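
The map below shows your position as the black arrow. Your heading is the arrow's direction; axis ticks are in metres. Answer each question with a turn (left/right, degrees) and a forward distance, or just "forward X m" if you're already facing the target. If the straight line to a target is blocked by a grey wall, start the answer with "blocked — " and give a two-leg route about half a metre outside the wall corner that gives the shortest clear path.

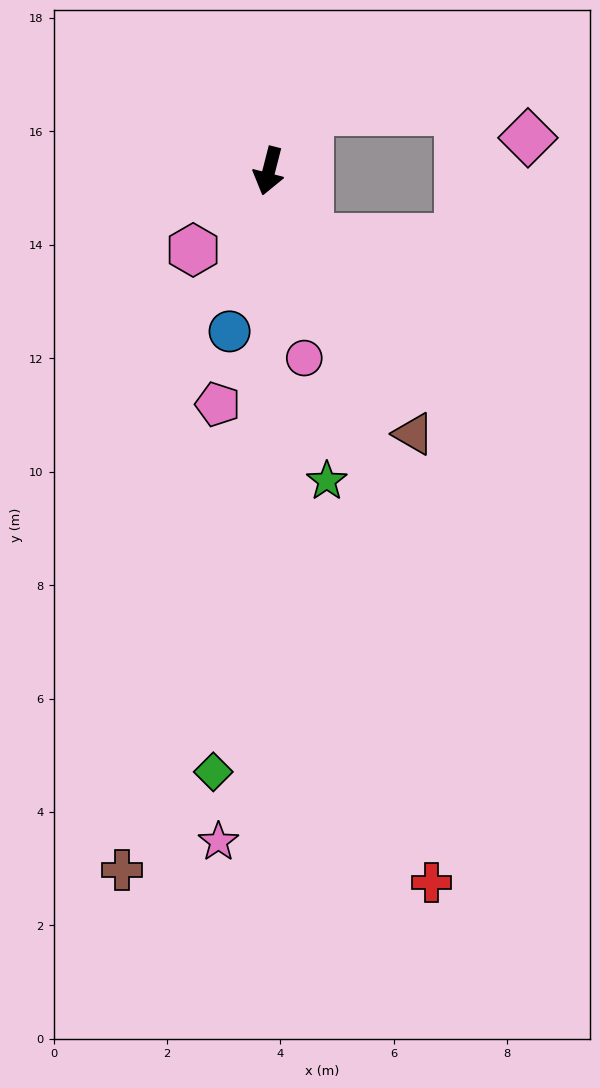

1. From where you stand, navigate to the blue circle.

forward 2.9 m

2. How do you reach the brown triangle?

turn left 43°, forward 5.3 m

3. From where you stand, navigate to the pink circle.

turn left 25°, forward 3.4 m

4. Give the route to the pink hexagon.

turn right 29°, forward 1.9 m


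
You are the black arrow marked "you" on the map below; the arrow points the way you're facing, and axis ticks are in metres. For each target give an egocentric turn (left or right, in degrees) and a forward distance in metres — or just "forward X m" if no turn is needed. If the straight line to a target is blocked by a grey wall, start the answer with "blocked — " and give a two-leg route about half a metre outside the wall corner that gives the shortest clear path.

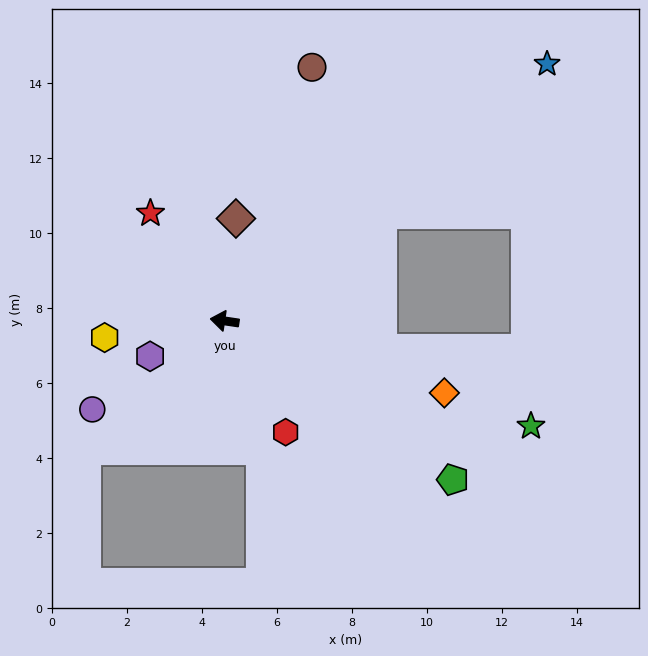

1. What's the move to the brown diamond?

turn right 88°, forward 2.7 m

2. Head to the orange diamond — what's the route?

turn left 170°, forward 6.2 m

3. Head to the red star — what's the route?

turn right 47°, forward 3.5 m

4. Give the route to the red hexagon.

turn left 127°, forward 3.4 m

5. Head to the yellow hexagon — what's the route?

turn left 16°, forward 3.2 m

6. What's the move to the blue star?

turn right 133°, forward 11.0 m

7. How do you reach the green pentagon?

turn left 154°, forward 7.4 m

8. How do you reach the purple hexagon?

turn left 34°, forward 2.2 m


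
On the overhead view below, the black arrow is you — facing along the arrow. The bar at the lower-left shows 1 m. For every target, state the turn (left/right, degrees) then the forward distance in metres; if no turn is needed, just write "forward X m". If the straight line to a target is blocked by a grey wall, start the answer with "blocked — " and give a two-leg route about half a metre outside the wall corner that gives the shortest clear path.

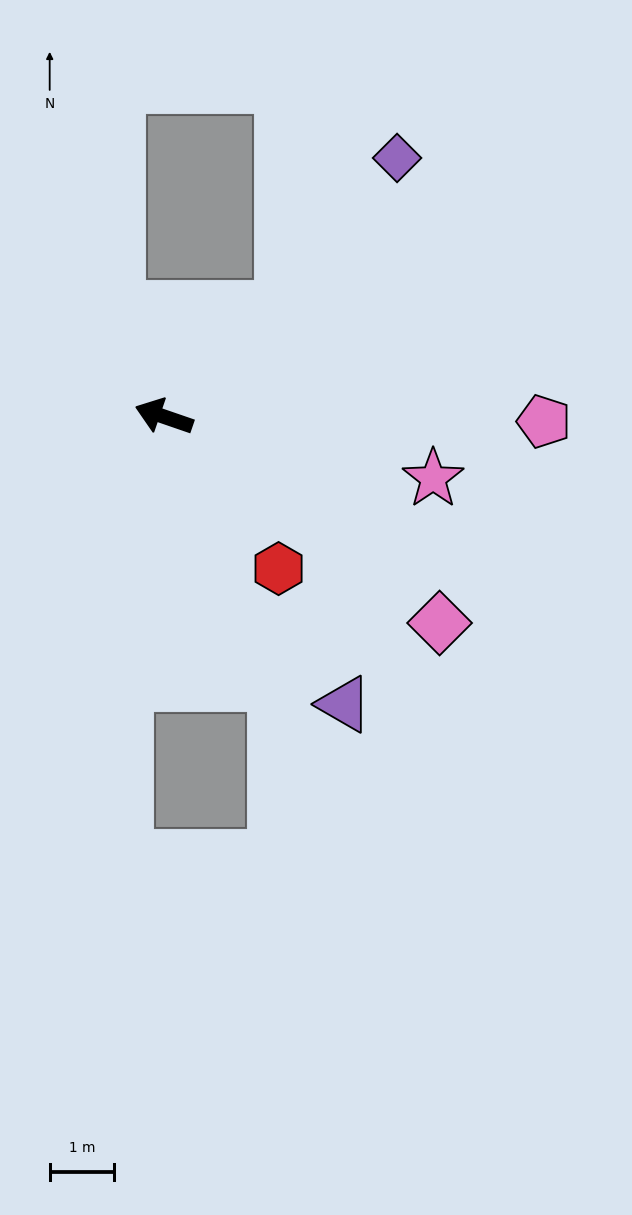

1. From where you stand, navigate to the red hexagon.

turn left 146°, forward 2.9 m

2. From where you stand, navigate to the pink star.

turn right 174°, forward 4.3 m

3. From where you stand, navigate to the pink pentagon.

turn right 162°, forward 5.9 m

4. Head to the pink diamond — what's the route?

turn left 162°, forward 5.3 m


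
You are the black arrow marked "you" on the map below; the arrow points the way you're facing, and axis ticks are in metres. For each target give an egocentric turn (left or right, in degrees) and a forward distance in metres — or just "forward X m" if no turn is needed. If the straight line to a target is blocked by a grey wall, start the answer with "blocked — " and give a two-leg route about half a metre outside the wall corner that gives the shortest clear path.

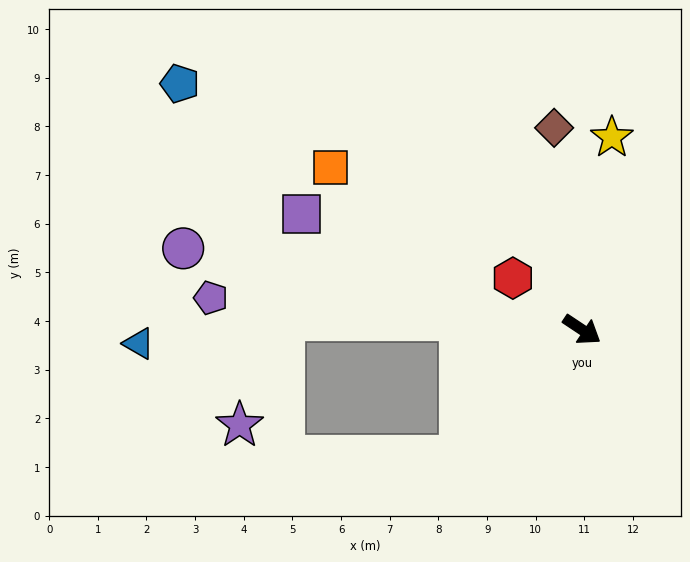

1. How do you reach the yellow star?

turn left 115°, forward 4.0 m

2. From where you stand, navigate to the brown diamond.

turn left 131°, forward 4.2 m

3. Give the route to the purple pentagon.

turn right 151°, forward 7.7 m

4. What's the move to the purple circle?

turn right 158°, forward 8.4 m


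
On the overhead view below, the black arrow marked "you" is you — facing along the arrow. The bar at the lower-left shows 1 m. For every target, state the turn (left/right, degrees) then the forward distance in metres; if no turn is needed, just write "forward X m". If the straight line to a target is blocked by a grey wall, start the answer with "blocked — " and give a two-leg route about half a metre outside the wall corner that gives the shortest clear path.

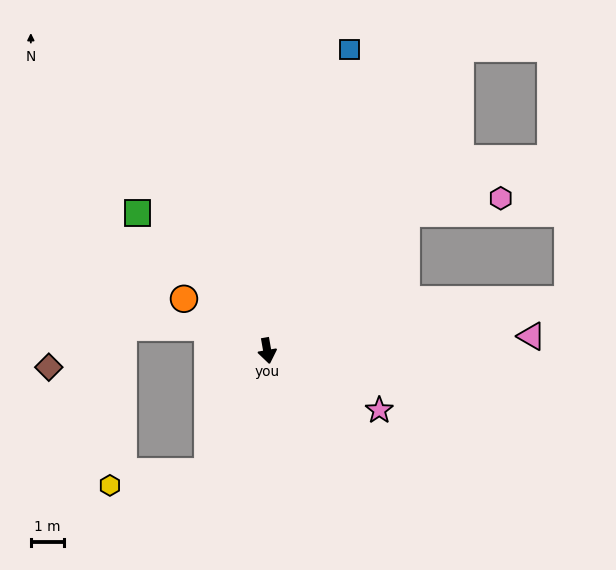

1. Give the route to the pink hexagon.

blocked — turn left 125°, forward 5.9 m, then turn right 36°, forward 2.9 m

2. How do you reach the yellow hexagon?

blocked — turn right 36°, forward 4.1 m, then turn right 56°, forward 3.0 m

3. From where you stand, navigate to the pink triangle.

turn left 83°, forward 8.0 m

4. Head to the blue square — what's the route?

turn left 155°, forward 9.4 m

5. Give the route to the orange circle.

turn right 132°, forward 3.0 m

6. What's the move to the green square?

turn right 147°, forward 5.7 m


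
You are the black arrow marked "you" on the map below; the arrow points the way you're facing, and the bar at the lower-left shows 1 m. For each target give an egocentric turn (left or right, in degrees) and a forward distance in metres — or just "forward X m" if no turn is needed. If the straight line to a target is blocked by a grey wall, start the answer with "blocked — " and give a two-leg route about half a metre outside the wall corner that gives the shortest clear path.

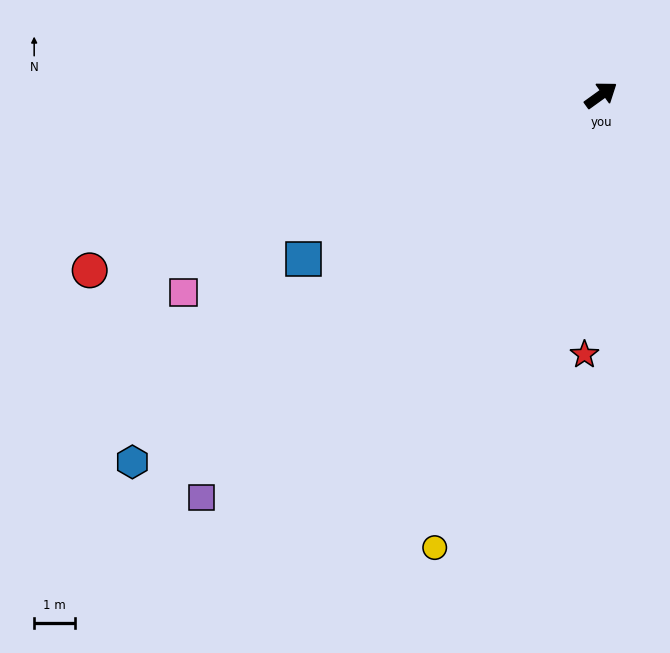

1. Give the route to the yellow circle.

turn right 146°, forward 11.7 m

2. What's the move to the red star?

turn right 129°, forward 6.3 m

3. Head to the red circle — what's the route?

turn left 163°, forward 13.1 m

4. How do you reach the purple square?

turn right 171°, forward 13.7 m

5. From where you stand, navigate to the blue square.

turn left 173°, forward 8.2 m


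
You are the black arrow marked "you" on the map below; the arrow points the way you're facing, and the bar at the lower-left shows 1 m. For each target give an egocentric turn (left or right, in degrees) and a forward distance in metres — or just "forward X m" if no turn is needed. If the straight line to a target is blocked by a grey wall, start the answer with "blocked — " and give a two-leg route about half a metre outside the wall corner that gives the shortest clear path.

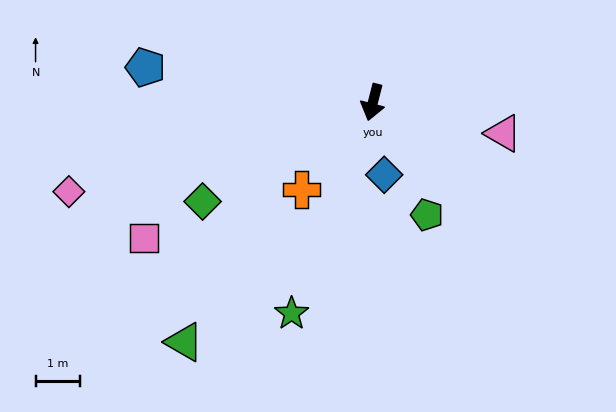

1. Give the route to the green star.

turn right 7°, forward 5.1 m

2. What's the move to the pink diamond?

turn right 59°, forward 7.1 m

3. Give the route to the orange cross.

turn right 25°, forward 2.5 m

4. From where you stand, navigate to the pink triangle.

turn left 91°, forward 3.0 m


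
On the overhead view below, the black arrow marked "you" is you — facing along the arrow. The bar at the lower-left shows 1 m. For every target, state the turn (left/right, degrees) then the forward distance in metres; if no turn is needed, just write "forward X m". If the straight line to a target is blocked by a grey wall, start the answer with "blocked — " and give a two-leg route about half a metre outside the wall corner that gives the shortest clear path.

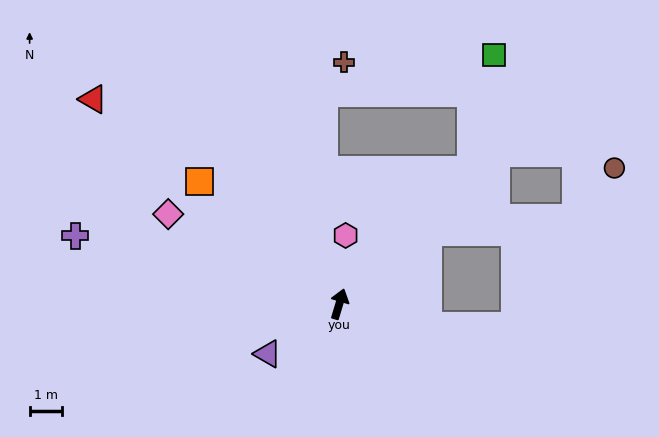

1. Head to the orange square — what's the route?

turn left 66°, forward 5.7 m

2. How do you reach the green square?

blocked — turn right 28°, forward 5.7 m, then turn left 33°, forward 3.6 m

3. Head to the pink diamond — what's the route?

turn left 79°, forward 5.9 m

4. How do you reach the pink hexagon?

turn left 11°, forward 2.1 m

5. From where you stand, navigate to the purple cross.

turn left 92°, forward 8.4 m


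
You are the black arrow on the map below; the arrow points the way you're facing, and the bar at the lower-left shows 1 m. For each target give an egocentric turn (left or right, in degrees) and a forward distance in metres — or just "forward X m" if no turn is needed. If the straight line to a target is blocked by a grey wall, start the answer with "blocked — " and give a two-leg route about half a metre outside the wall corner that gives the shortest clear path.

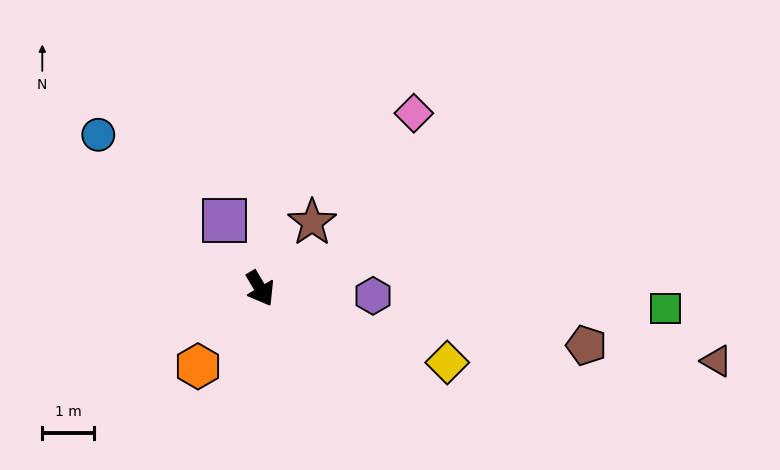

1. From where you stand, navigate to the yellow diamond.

turn left 38°, forward 3.9 m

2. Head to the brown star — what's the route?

turn left 111°, forward 1.6 m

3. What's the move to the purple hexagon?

turn left 56°, forward 2.2 m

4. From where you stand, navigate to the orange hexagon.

turn right 69°, forward 1.9 m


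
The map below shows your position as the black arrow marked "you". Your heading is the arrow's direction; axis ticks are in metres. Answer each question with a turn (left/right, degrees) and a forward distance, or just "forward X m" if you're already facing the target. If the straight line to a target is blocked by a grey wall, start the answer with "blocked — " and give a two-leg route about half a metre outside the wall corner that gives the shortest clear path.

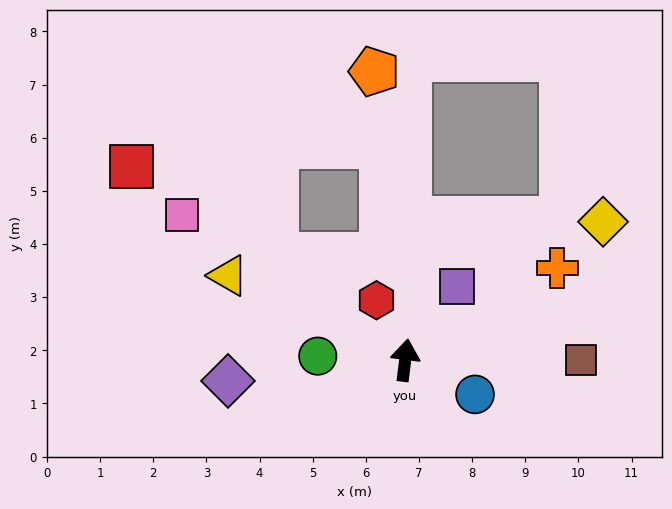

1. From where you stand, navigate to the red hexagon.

turn left 33°, forward 1.2 m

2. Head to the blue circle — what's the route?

turn right 109°, forward 1.5 m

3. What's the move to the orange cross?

turn right 52°, forward 3.3 m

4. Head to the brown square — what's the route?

turn right 83°, forward 3.3 m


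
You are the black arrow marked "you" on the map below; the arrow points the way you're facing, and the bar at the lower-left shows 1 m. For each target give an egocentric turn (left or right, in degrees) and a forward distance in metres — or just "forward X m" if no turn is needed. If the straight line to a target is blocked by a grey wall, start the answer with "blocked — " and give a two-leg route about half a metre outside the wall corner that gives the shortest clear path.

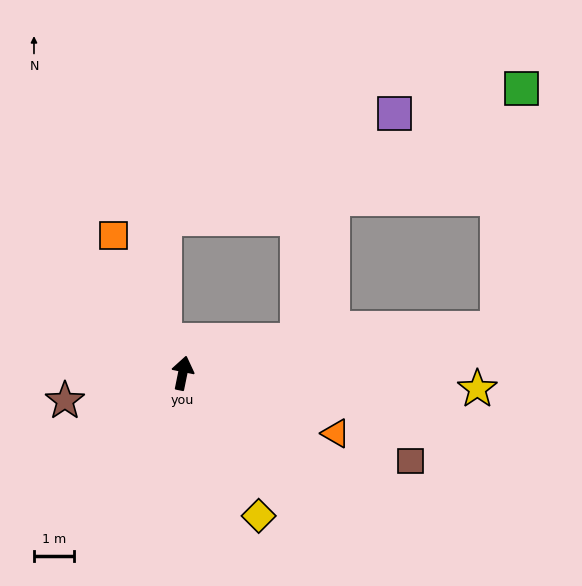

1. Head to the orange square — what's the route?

turn left 38°, forward 3.9 m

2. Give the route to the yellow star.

turn right 82°, forward 7.4 m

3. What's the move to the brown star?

turn left 115°, forward 3.0 m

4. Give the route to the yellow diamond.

turn right 141°, forward 4.1 m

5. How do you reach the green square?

blocked — turn right 70°, forward 8.0 m, then turn left 76°, forward 6.0 m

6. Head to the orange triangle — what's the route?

turn right 100°, forward 4.1 m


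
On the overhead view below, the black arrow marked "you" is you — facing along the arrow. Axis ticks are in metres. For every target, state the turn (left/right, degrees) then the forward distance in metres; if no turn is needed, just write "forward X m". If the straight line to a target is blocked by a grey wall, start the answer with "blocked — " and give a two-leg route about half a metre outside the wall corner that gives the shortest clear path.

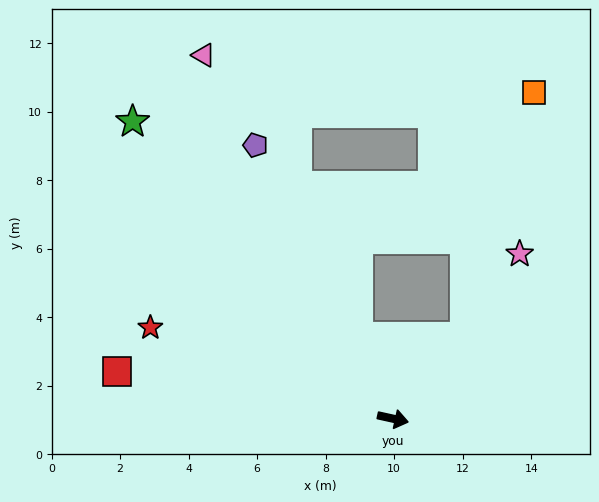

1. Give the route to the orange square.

blocked — turn left 62°, forward 3.2 m, then turn left 24°, forward 7.4 m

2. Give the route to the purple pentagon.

turn left 129°, forward 8.9 m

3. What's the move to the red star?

turn left 172°, forward 7.6 m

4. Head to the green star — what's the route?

turn left 144°, forward 11.5 m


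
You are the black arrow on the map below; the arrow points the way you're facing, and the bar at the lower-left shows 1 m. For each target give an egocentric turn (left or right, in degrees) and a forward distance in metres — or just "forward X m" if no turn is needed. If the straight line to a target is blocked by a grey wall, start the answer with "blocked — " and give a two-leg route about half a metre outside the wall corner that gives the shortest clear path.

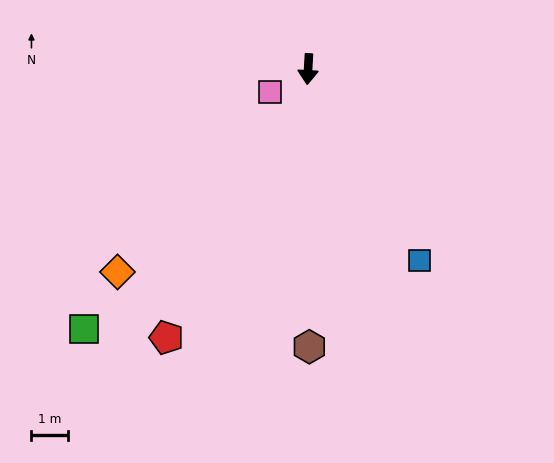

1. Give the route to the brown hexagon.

turn left 3°, forward 7.6 m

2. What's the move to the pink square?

turn right 56°, forward 1.2 m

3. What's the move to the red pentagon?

turn right 25°, forward 8.4 m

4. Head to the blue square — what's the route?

turn left 33°, forward 6.1 m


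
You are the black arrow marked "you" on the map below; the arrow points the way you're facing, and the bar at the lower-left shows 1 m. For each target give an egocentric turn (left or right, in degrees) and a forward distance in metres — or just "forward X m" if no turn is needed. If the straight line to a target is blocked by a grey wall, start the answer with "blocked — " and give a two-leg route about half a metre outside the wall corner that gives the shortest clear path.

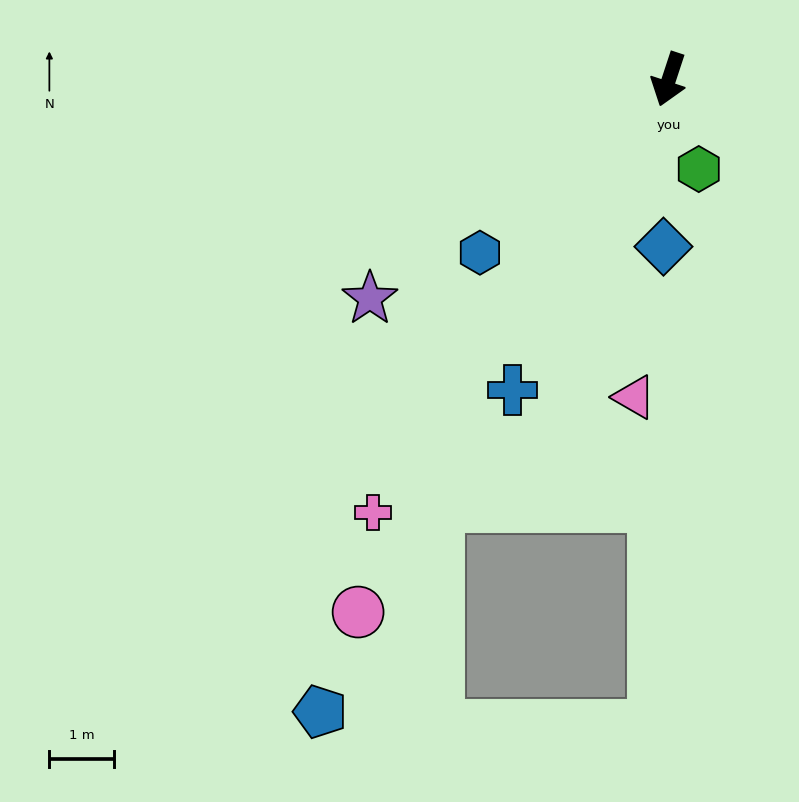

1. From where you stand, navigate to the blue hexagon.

turn right 29°, forward 4.0 m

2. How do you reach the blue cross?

turn right 9°, forward 5.4 m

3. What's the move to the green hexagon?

turn left 37°, forward 1.5 m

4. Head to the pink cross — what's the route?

turn right 16°, forward 8.1 m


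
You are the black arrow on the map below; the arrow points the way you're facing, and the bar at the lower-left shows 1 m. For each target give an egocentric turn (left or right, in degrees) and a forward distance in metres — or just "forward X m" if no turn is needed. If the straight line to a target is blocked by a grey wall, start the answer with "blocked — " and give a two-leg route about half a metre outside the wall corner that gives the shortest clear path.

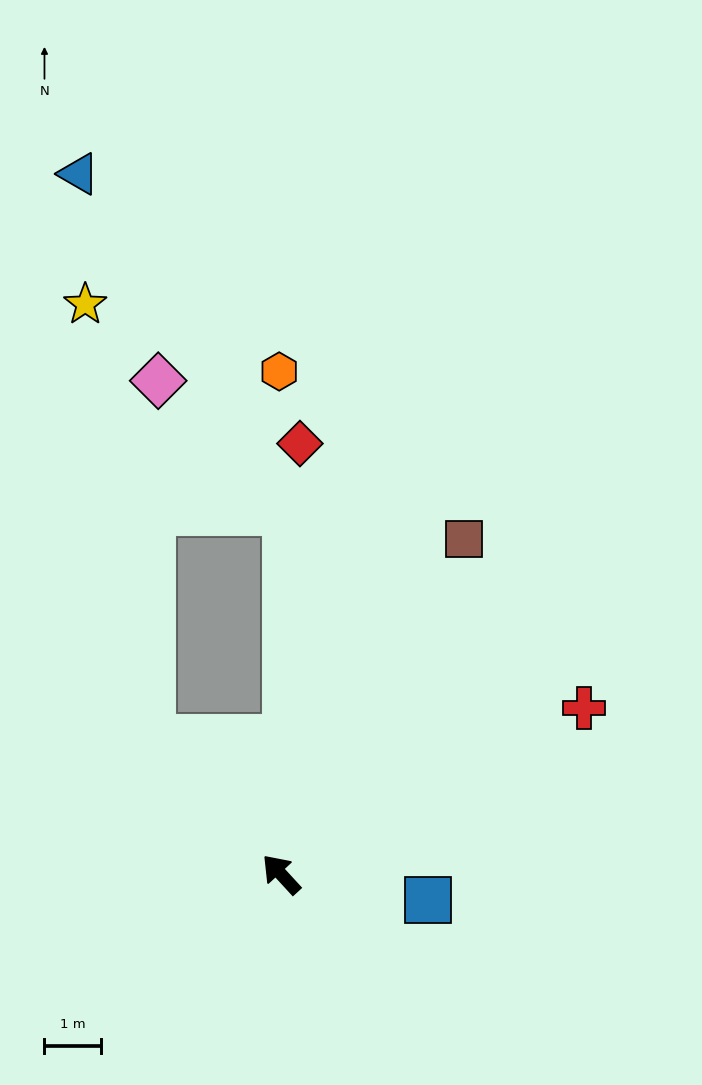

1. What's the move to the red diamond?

turn right 45°, forward 7.6 m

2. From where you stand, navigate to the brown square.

turn right 71°, forward 6.8 m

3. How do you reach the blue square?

turn right 142°, forward 2.6 m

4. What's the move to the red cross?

turn right 104°, forward 6.1 m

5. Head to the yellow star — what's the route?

blocked — forward 3.3 m, then turn right 34°, forward 7.8 m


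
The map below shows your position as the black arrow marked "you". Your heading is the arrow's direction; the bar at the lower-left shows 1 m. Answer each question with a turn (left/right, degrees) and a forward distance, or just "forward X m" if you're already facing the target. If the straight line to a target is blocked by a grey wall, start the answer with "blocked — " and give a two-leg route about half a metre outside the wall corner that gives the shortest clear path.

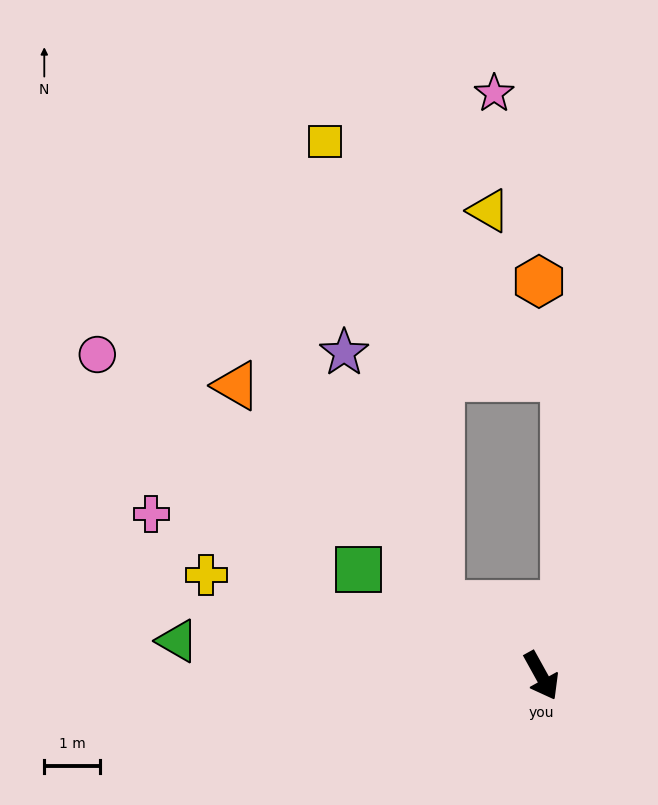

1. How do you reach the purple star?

blocked — turn right 155°, forward 2.2 m, then turn right 33°, forward 4.9 m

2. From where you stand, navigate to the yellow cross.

turn right 136°, forward 6.3 m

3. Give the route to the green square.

turn right 149°, forward 3.8 m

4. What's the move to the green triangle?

turn right 124°, forward 6.6 m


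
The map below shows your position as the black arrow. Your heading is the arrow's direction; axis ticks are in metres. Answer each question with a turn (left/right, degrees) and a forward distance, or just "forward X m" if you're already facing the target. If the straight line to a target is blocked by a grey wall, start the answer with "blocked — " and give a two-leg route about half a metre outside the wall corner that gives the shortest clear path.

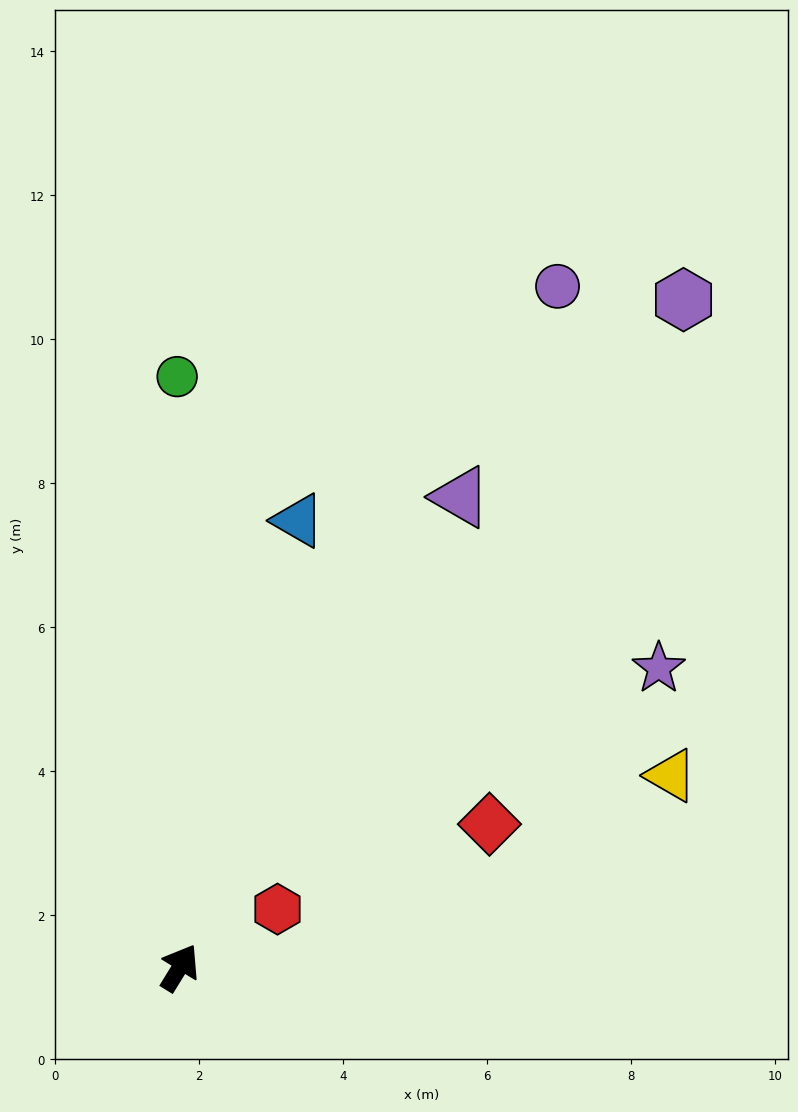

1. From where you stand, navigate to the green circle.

turn left 32°, forward 8.2 m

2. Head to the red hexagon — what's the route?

turn right 28°, forward 1.6 m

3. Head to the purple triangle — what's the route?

forward 7.6 m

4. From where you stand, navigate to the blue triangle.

turn left 17°, forward 6.4 m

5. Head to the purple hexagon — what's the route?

turn right 5°, forward 11.6 m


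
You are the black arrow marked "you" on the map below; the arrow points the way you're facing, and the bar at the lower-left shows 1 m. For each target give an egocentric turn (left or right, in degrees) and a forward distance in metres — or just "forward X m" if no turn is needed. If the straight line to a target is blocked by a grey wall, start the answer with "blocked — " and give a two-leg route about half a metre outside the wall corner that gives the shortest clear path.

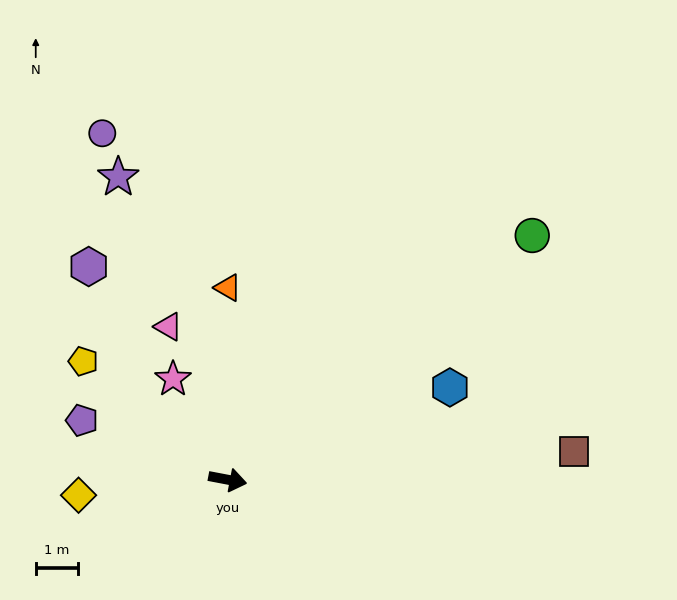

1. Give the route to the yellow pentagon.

turn left 151°, forward 4.4 m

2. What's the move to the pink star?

turn left 129°, forward 2.7 m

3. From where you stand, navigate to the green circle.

turn left 50°, forward 9.3 m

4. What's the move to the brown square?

turn left 15°, forward 8.3 m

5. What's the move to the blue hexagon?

turn left 33°, forward 5.7 m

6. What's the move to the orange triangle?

turn left 101°, forward 4.6 m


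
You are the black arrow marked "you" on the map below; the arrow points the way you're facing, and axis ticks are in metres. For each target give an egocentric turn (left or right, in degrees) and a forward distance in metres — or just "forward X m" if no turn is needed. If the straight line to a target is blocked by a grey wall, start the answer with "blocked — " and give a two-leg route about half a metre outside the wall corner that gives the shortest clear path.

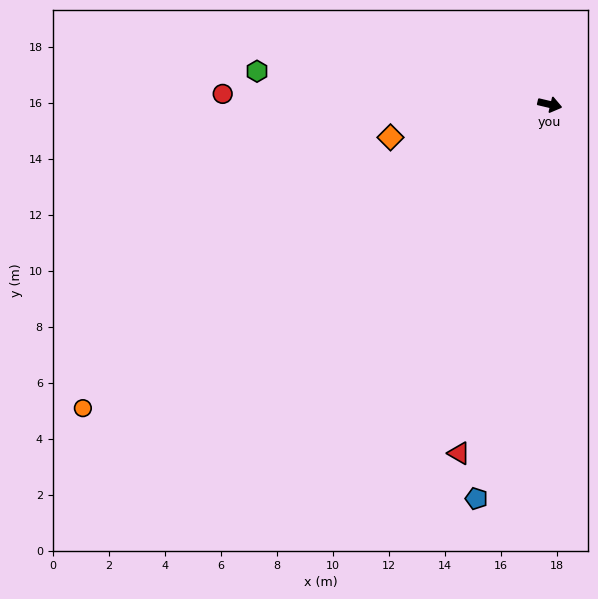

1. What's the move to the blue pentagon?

turn right 87°, forward 14.3 m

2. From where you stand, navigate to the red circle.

turn right 169°, forward 11.7 m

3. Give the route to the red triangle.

turn right 91°, forward 12.9 m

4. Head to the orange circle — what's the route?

turn right 134°, forward 19.9 m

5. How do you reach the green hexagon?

turn right 173°, forward 10.5 m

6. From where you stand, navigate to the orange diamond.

turn right 155°, forward 5.8 m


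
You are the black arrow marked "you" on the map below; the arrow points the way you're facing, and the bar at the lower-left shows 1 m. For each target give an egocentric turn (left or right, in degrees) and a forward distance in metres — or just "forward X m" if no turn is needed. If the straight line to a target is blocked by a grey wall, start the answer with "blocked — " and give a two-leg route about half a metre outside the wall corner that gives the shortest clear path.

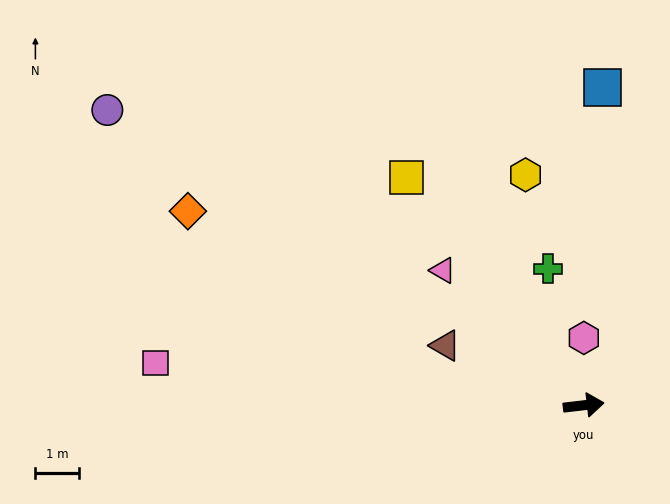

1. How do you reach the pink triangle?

turn left 130°, forward 4.5 m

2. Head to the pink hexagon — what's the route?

turn left 83°, forward 1.5 m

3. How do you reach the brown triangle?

turn left 150°, forward 3.5 m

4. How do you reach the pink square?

turn left 168°, forward 9.9 m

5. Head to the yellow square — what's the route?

turn left 121°, forward 6.6 m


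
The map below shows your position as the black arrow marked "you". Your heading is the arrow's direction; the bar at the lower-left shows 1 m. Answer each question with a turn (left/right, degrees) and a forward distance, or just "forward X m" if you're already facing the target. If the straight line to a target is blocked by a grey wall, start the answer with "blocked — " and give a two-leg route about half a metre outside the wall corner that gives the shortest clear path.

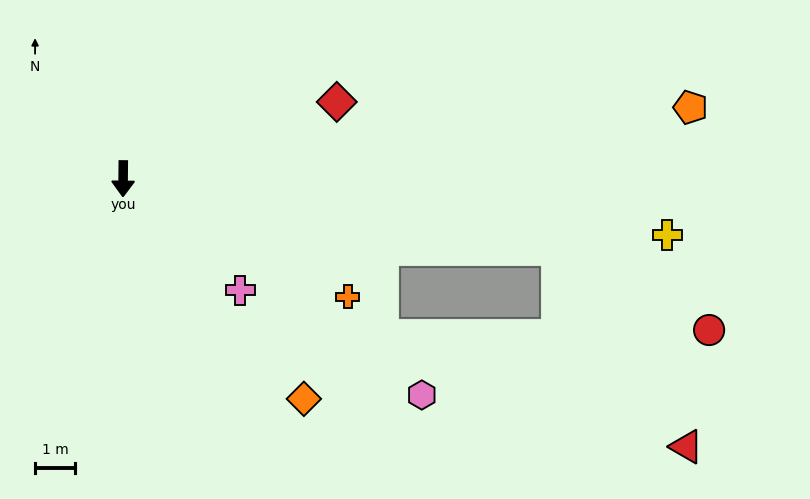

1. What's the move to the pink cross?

turn left 47°, forward 4.1 m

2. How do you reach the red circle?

blocked — turn left 81°, forward 11.0 m, then turn right 19°, forward 4.3 m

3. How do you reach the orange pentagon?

turn left 98°, forward 14.3 m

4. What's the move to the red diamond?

turn left 110°, forward 5.7 m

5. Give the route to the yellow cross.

turn left 85°, forward 13.7 m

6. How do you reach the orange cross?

turn left 63°, forward 6.4 m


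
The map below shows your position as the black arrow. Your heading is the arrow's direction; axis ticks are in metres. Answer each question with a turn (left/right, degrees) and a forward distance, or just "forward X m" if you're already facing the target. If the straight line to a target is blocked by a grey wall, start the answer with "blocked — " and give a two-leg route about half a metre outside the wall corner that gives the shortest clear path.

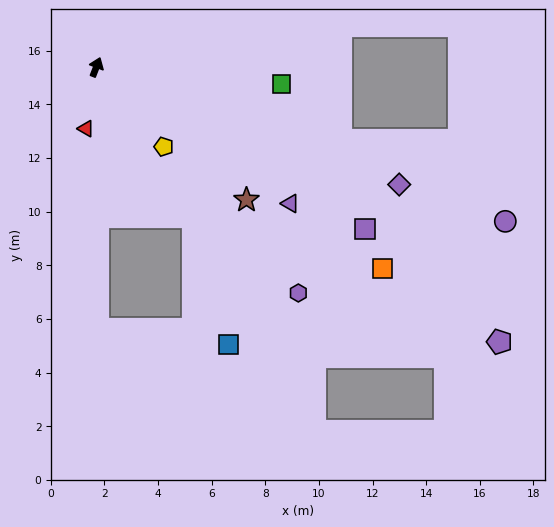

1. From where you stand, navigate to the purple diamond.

turn right 90°, forward 12.1 m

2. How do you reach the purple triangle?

turn right 104°, forward 8.8 m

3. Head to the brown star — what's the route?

turn right 110°, forward 7.5 m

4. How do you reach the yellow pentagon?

turn right 119°, forward 3.9 m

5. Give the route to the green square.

turn right 74°, forward 6.9 m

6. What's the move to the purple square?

turn right 100°, forward 11.7 m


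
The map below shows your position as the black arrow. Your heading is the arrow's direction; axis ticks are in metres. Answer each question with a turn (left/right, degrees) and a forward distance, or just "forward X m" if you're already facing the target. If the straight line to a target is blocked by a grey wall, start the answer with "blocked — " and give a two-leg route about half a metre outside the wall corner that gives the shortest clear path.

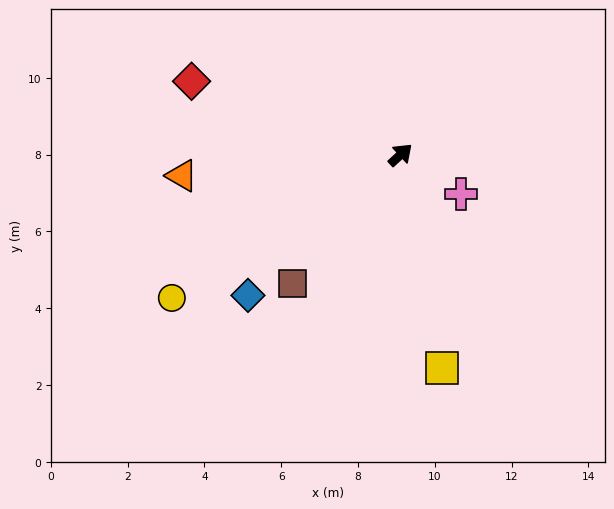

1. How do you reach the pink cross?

turn right 76°, forward 1.9 m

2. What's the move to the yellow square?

turn right 122°, forward 5.6 m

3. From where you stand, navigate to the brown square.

turn right 173°, forward 4.4 m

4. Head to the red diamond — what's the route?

turn left 118°, forward 5.8 m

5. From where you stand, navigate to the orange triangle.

turn left 143°, forward 5.7 m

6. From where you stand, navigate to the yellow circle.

turn left 169°, forward 7.0 m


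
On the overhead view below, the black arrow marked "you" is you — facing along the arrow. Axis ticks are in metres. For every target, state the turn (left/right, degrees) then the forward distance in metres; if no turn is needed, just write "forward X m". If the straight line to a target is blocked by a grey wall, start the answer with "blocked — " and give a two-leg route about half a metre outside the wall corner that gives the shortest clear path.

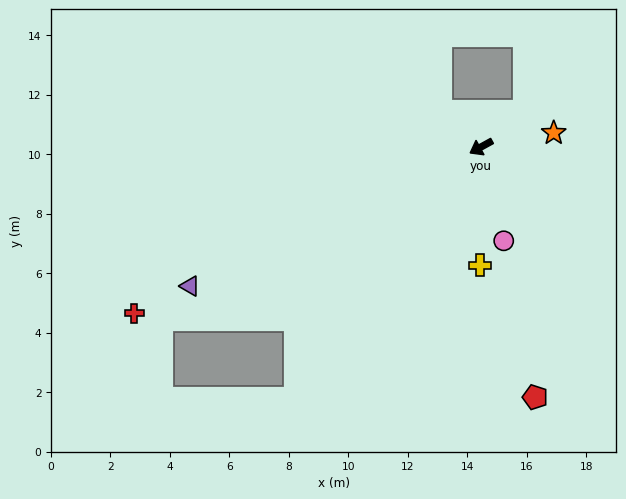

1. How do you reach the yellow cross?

turn left 61°, forward 4.0 m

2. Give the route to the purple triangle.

turn right 3°, forward 10.8 m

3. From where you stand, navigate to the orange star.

turn left 162°, forward 2.5 m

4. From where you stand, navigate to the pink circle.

turn left 75°, forward 3.2 m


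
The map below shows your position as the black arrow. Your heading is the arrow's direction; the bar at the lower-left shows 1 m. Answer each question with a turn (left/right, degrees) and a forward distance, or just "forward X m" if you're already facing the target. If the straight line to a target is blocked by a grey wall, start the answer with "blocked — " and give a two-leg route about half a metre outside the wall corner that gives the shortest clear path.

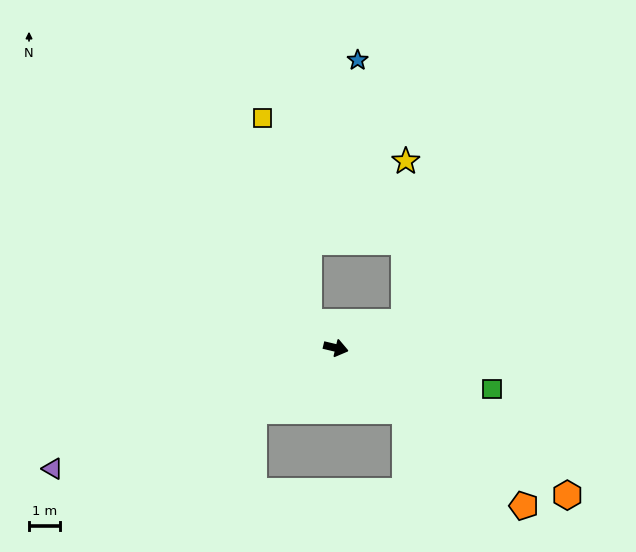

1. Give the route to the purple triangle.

turn right 144°, forward 9.9 m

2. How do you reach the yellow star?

blocked — turn left 35°, forward 2.4 m, then turn left 68°, forward 5.2 m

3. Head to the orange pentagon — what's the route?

turn right 27°, forward 7.9 m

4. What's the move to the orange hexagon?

turn right 19°, forward 8.8 m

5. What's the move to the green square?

forward 5.2 m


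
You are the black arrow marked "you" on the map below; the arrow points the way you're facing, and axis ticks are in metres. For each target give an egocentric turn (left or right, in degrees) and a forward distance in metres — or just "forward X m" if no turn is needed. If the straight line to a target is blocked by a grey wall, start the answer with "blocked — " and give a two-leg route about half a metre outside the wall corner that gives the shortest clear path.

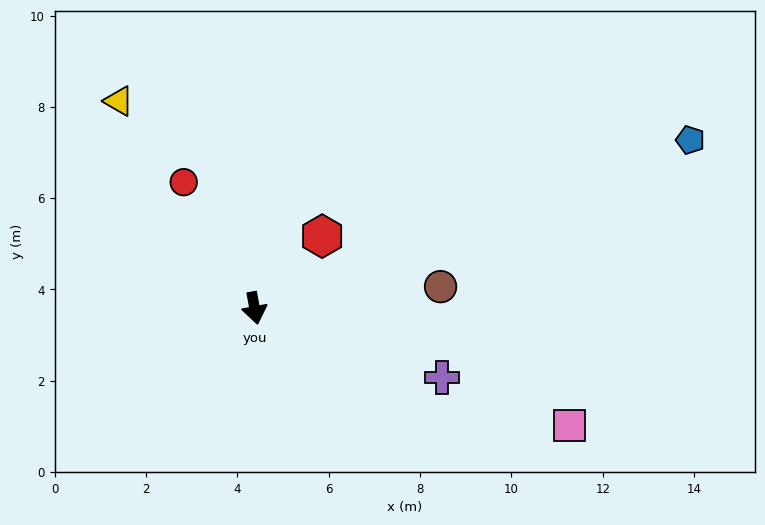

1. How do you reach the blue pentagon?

turn left 101°, forward 10.2 m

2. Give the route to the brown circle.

turn left 86°, forward 4.1 m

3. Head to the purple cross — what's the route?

turn left 59°, forward 4.4 m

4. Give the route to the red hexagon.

turn left 126°, forward 2.2 m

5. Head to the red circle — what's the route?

turn right 161°, forward 3.2 m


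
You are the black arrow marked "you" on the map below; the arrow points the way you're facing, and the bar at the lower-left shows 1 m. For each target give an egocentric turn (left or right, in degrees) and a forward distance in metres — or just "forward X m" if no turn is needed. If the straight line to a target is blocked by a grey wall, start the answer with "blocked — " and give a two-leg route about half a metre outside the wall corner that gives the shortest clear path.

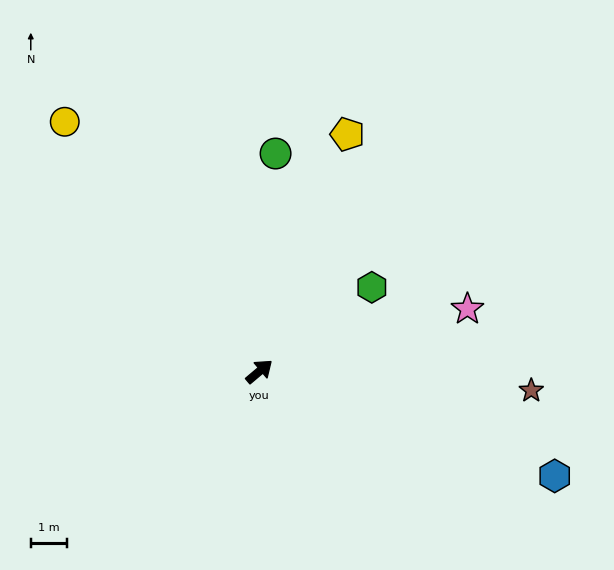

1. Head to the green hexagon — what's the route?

turn right 3°, forward 3.9 m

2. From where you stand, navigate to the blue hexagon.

turn right 60°, forward 8.6 m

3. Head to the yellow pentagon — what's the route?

turn left 29°, forward 7.0 m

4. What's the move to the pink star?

turn right 23°, forward 6.0 m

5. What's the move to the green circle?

turn left 46°, forward 6.0 m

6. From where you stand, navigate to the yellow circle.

turn left 88°, forward 8.7 m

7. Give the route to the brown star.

turn right 44°, forward 7.5 m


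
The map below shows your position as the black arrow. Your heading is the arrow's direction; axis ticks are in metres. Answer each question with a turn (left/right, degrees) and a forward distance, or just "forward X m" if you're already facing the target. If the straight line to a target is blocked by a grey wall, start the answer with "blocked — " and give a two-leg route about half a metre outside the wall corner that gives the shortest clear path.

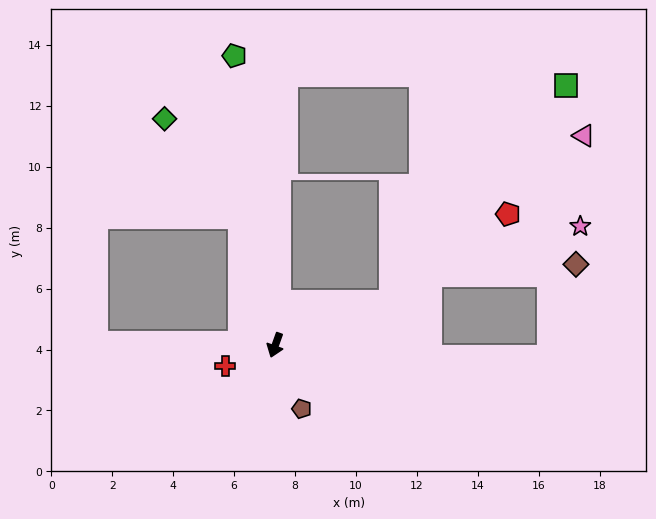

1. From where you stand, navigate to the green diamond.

blocked — turn right 145°, forward 4.4 m, then turn left 23°, forward 4.0 m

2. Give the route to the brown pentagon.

turn left 42°, forward 2.3 m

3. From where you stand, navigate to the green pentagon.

turn right 152°, forward 9.6 m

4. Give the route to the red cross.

turn right 48°, forward 1.8 m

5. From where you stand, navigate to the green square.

blocked — turn left 130°, forward 4.1 m, then turn left 31°, forward 9.1 m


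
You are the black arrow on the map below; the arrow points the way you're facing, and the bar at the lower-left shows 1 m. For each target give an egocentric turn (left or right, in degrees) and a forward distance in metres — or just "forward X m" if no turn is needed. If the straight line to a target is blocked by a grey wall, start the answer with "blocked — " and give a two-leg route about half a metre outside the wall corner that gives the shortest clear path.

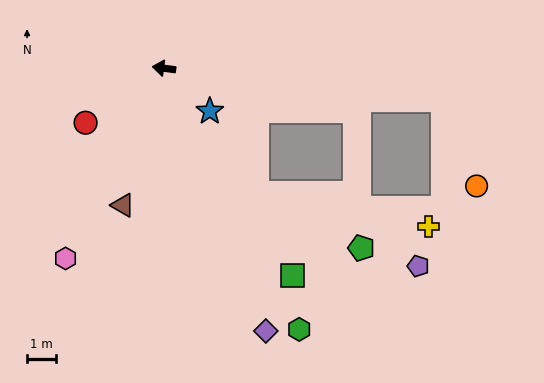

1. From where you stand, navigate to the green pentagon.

blocked — turn left 175°, forward 6.7 m, then turn right 75°, forward 4.7 m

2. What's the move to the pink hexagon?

turn left 70°, forward 7.3 m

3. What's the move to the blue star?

turn left 144°, forward 2.1 m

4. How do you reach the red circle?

turn left 42°, forward 3.2 m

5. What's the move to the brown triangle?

turn left 81°, forward 4.9 m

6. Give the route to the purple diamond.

turn left 119°, forward 9.6 m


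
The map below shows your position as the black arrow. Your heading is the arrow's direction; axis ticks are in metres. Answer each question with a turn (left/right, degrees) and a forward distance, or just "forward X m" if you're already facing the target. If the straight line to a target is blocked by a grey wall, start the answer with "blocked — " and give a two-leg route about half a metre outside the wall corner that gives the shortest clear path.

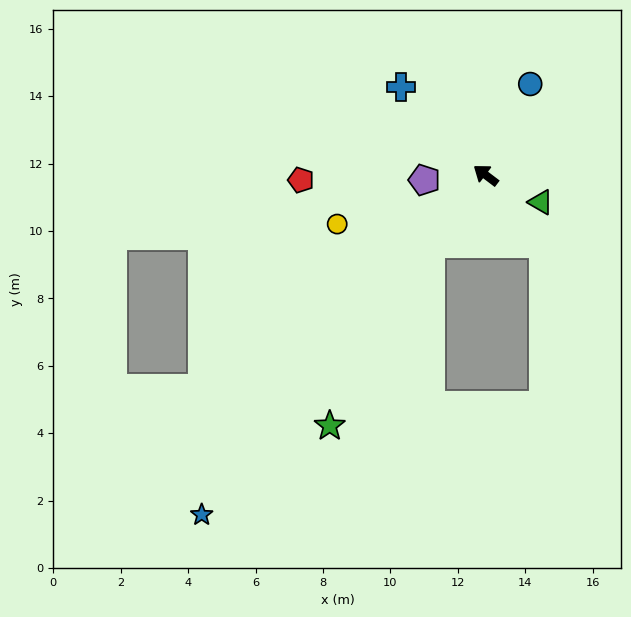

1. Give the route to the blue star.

turn left 87°, forward 13.1 m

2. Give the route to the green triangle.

turn right 169°, forward 1.8 m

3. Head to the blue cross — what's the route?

turn right 9°, forward 3.6 m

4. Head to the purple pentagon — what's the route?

turn left 42°, forward 1.8 m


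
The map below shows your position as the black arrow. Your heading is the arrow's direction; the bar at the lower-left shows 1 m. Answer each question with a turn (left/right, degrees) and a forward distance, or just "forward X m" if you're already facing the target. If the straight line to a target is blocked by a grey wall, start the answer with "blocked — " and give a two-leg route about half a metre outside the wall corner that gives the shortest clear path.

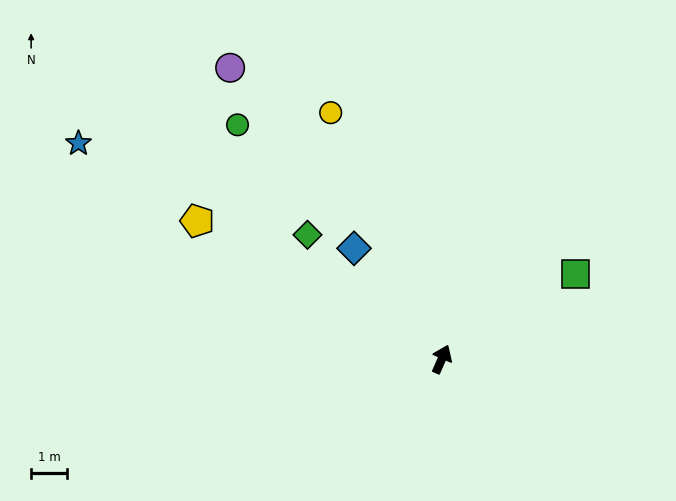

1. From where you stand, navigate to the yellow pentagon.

turn left 84°, forward 7.7 m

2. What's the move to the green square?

turn right 34°, forward 4.4 m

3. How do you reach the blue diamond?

turn left 62°, forward 3.9 m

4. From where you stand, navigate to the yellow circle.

turn left 48°, forward 7.4 m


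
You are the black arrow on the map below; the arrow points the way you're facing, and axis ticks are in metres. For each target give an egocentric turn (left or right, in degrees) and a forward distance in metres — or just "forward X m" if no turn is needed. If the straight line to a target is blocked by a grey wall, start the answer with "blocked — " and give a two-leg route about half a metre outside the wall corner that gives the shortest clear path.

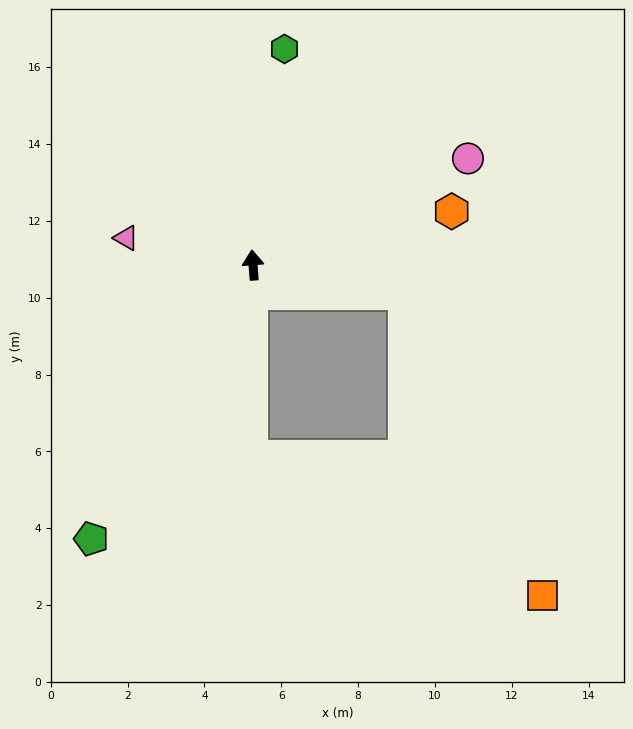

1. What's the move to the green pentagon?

turn left 145°, forward 8.3 m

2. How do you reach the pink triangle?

turn left 74°, forward 3.4 m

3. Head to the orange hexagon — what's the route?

turn right 79°, forward 5.4 m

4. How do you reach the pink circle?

turn right 68°, forward 6.2 m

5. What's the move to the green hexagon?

turn right 13°, forward 5.7 m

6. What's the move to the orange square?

blocked — turn right 105°, forward 4.0 m, then turn right 55°, forward 8.6 m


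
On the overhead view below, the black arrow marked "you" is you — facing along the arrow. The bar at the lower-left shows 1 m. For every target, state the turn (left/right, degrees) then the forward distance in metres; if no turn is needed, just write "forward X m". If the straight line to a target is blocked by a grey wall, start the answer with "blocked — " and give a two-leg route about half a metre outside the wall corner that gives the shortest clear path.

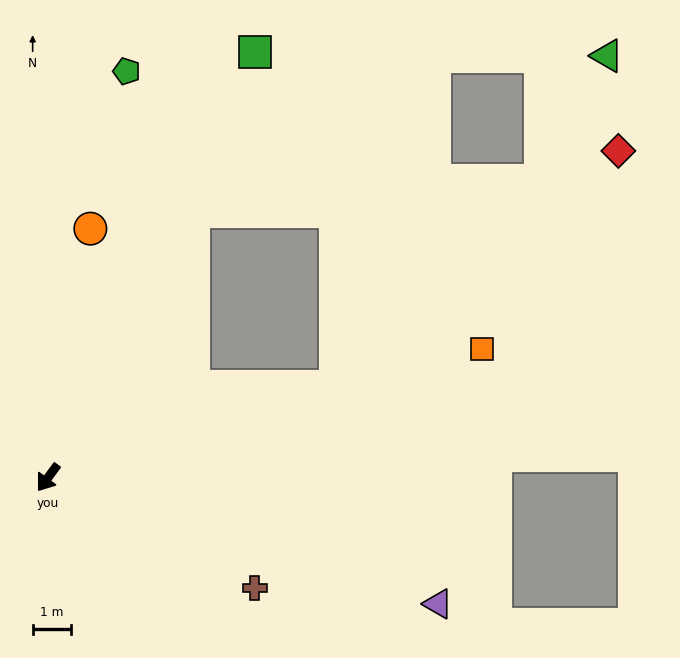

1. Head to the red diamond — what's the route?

blocked — turn left 144°, forward 7.9 m, then turn left 22°, forward 9.6 m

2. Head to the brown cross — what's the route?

turn left 98°, forward 6.1 m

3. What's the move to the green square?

turn right 170°, forward 12.4 m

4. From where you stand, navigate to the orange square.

turn left 143°, forward 11.8 m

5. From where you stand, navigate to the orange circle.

turn right 153°, forward 6.6 m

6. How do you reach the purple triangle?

turn left 108°, forward 10.7 m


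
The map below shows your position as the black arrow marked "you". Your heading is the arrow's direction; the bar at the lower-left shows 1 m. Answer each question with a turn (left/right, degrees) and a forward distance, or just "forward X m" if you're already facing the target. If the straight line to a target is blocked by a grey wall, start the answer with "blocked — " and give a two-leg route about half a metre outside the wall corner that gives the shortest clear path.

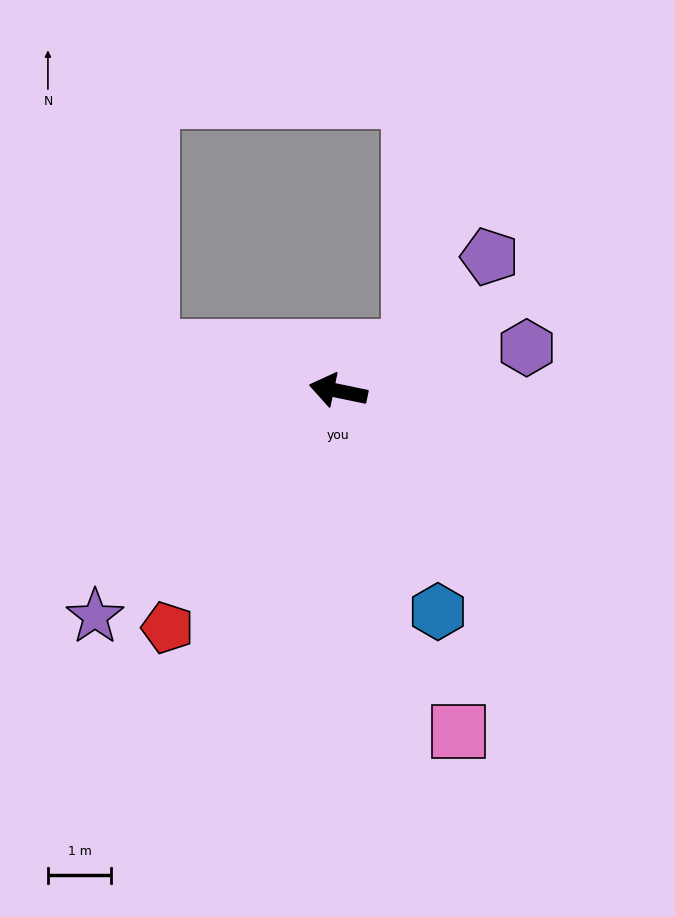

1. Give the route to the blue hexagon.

turn left 126°, forward 3.8 m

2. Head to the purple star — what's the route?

turn left 55°, forward 5.2 m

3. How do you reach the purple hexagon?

turn right 155°, forward 3.0 m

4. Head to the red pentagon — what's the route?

turn left 66°, forward 4.6 m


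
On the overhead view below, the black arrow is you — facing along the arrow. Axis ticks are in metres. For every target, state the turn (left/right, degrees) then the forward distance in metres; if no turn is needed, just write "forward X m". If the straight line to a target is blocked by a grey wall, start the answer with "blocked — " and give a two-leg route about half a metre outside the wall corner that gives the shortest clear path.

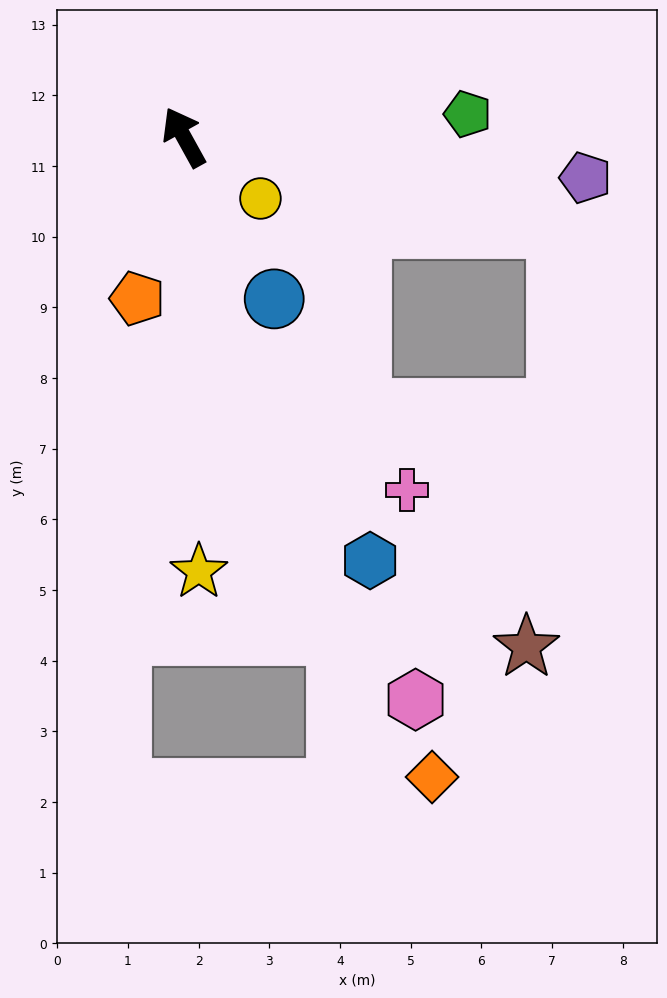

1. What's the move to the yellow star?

turn left 153°, forward 6.2 m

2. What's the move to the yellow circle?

turn right 158°, forward 1.4 m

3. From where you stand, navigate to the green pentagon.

turn right 114°, forward 4.0 m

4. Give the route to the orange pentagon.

turn left 135°, forward 2.4 m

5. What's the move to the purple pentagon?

turn right 125°, forward 5.7 m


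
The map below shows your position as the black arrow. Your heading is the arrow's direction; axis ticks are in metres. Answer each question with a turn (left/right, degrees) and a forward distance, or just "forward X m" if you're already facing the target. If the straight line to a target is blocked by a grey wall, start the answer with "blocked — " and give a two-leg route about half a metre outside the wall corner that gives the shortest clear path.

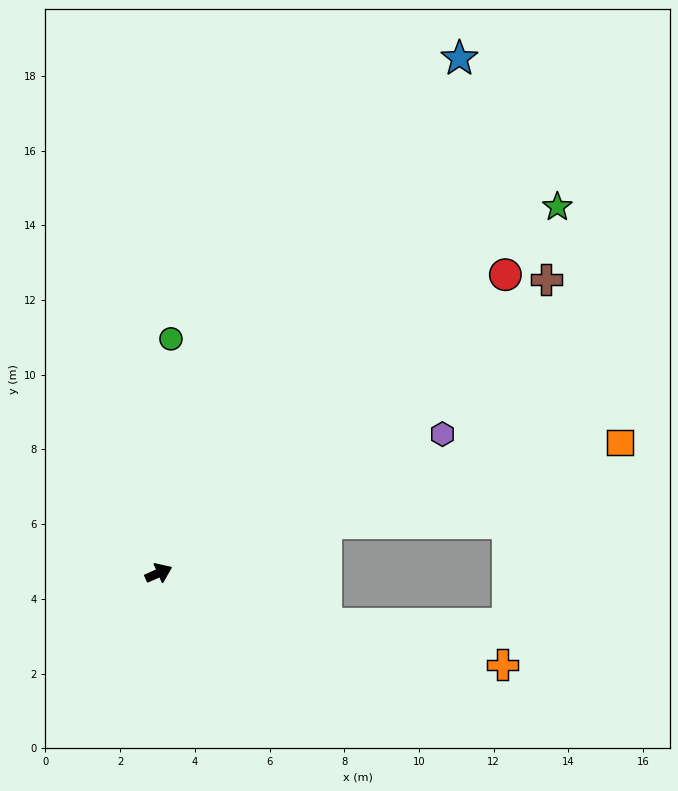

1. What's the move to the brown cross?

turn left 13°, forward 13.0 m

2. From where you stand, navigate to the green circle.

turn left 63°, forward 6.3 m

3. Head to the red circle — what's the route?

turn left 17°, forward 12.2 m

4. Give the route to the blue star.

turn left 36°, forward 16.0 m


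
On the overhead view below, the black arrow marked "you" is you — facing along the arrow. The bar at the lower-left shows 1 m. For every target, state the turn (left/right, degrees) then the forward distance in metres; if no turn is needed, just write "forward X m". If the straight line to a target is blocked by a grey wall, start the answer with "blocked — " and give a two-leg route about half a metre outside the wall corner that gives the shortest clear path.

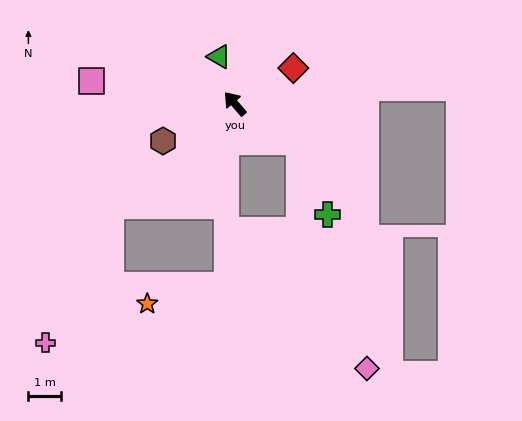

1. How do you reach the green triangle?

turn right 22°, forward 1.5 m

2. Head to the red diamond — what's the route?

turn right 99°, forward 2.1 m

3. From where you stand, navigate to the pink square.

turn left 40°, forward 4.5 m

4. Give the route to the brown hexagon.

turn left 77°, forward 2.5 m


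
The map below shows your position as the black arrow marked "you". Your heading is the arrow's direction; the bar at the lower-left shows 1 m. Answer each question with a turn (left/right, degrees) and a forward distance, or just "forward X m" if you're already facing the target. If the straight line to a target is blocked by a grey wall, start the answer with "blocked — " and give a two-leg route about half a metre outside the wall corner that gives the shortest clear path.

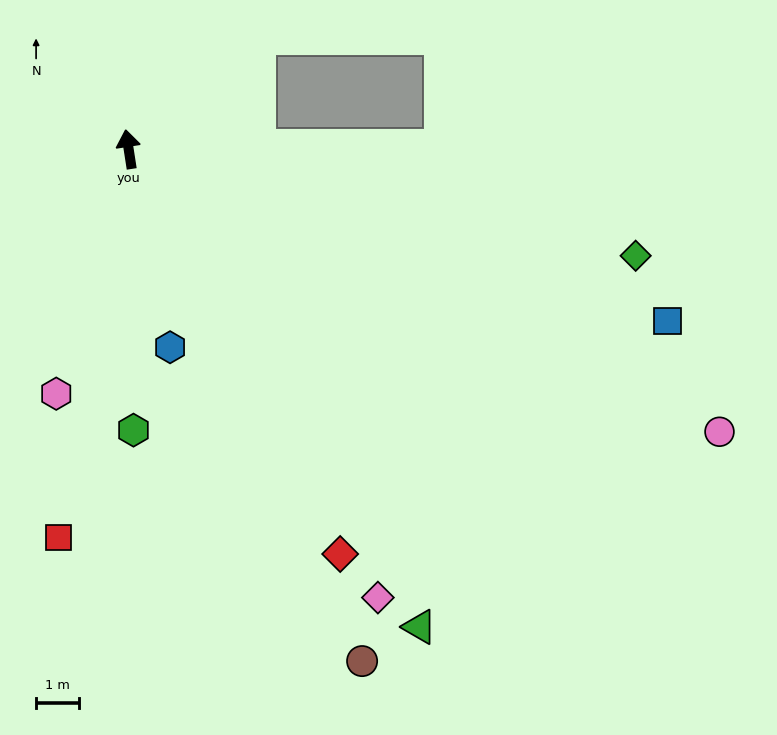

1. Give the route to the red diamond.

turn right 161°, forward 10.6 m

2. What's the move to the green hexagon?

turn left 172°, forward 6.5 m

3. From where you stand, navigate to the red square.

turn left 161°, forward 9.2 m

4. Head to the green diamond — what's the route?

turn right 111°, forward 12.0 m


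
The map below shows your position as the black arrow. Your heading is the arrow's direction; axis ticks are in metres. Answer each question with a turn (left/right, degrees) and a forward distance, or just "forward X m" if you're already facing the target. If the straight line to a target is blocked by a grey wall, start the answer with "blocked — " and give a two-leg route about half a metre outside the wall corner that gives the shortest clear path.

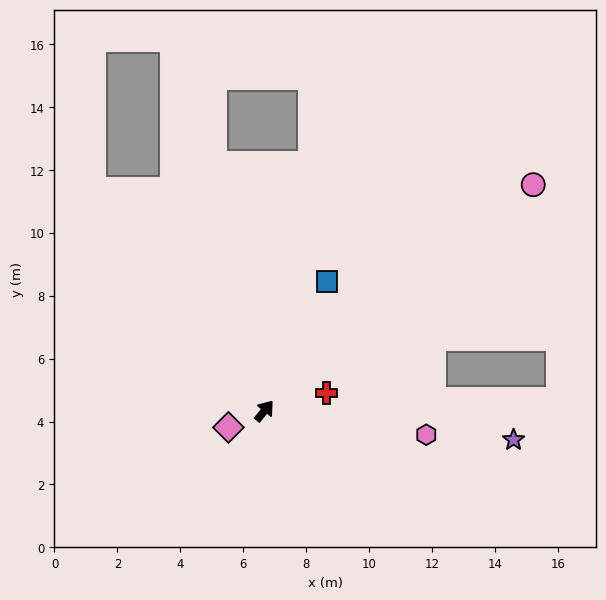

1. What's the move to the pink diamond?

turn left 154°, forward 1.3 m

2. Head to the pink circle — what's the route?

turn right 11°, forward 11.2 m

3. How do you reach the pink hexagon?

turn right 60°, forward 5.2 m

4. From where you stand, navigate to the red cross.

turn right 35°, forward 2.1 m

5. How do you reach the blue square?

turn left 13°, forward 4.6 m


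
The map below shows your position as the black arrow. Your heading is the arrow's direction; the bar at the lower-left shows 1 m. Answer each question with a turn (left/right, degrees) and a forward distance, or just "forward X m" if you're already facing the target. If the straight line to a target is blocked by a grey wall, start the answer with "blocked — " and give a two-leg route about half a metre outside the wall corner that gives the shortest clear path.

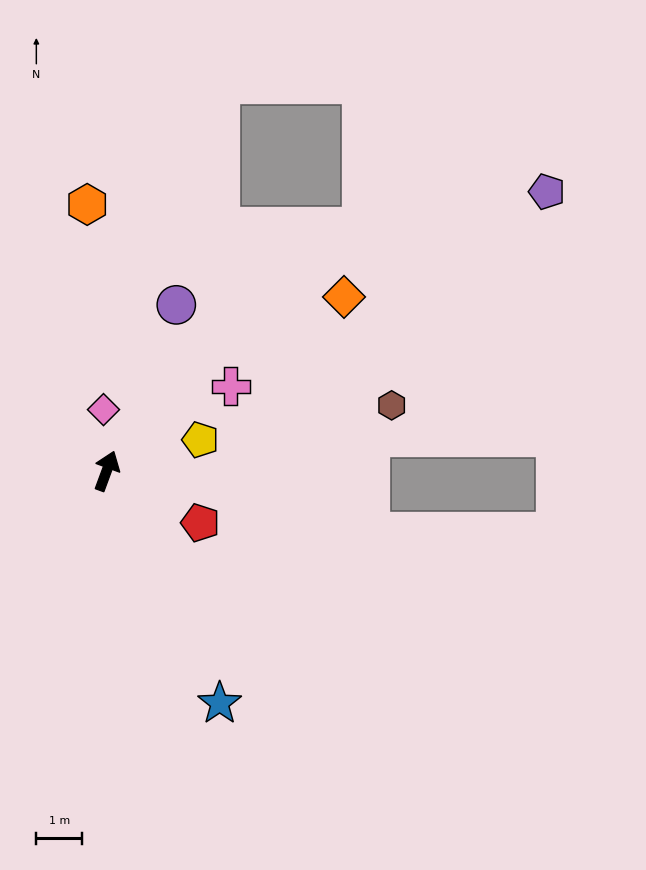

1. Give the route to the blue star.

turn right 134°, forward 5.6 m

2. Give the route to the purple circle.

turn right 3°, forward 3.9 m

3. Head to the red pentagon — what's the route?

turn right 99°, forward 2.3 m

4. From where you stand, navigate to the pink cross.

turn right 35°, forward 3.3 m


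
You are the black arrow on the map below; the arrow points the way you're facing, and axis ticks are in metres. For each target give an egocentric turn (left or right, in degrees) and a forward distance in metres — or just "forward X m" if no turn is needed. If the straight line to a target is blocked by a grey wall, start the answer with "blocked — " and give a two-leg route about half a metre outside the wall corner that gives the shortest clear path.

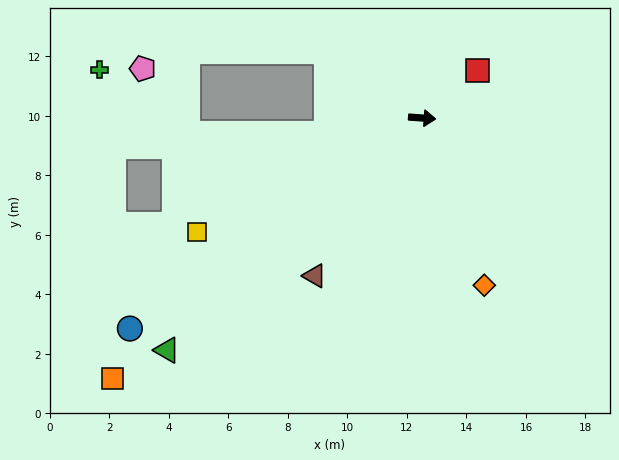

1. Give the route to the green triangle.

turn right 134°, forward 11.6 m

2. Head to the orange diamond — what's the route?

turn right 65°, forward 6.0 m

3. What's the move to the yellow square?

turn right 149°, forward 8.5 m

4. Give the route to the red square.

turn left 45°, forward 2.5 m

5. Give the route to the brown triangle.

turn right 120°, forward 6.4 m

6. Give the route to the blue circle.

turn right 140°, forward 12.1 m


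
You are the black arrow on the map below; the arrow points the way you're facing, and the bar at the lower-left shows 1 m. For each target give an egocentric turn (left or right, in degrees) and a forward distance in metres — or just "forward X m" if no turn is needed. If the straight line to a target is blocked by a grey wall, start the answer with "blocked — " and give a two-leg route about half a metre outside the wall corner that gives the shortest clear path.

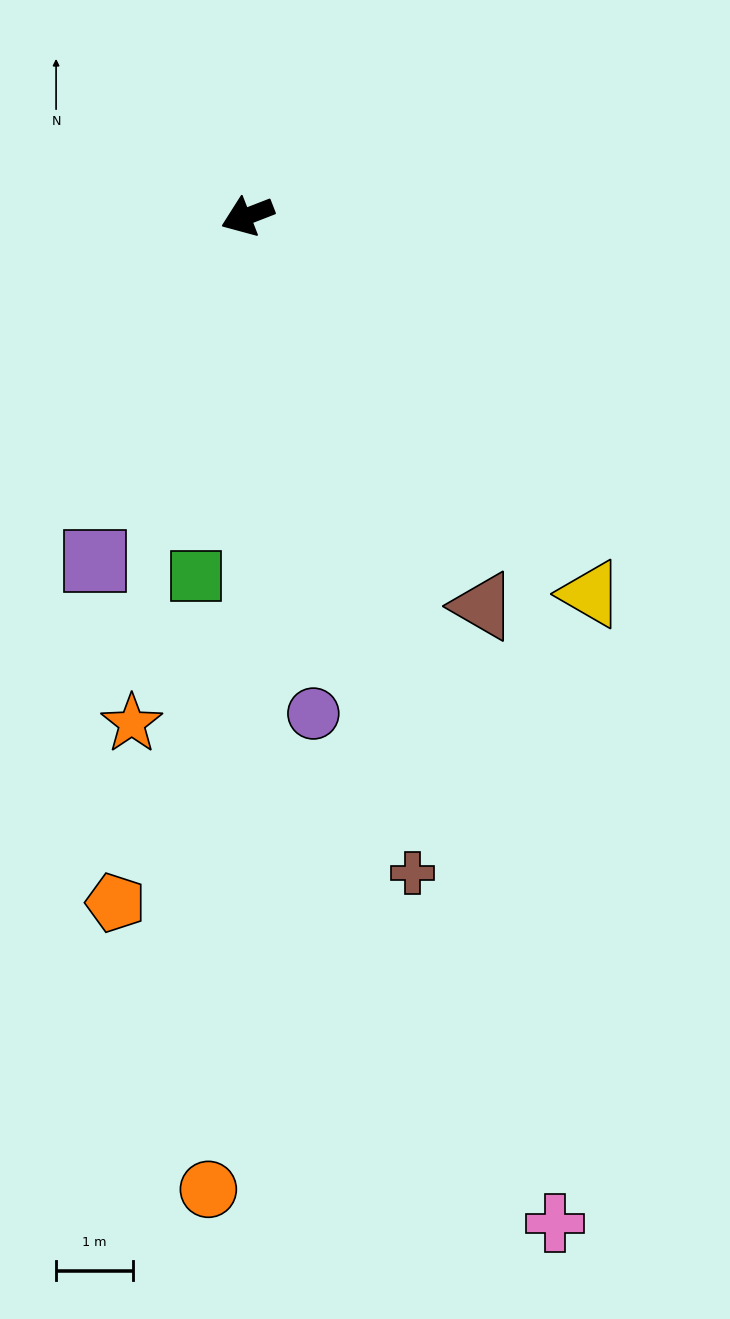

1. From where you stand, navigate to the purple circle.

turn left 76°, forward 6.6 m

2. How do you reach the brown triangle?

turn left 100°, forward 6.0 m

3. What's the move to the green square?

turn left 61°, forward 4.7 m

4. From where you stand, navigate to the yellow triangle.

turn left 111°, forward 6.7 m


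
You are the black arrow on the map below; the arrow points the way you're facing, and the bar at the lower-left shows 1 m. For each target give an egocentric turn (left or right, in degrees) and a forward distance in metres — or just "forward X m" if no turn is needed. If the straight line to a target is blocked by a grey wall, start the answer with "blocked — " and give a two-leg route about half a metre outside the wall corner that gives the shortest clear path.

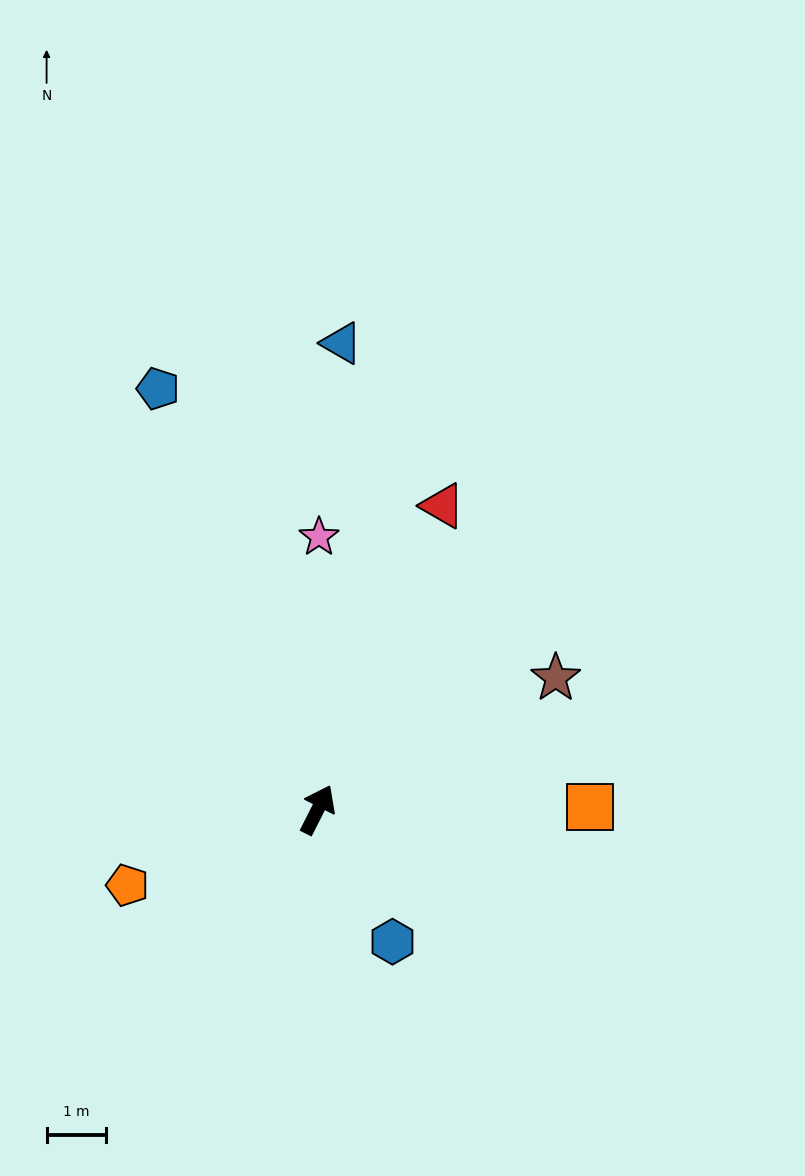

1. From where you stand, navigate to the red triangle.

turn left 5°, forward 5.5 m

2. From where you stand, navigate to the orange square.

turn right 62°, forward 4.6 m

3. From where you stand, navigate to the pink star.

turn left 27°, forward 4.6 m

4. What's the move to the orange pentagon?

turn left 139°, forward 3.4 m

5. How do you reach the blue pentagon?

turn left 48°, forward 7.6 m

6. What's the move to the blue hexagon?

turn right 124°, forward 2.6 m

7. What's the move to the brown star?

turn right 34°, forward 4.6 m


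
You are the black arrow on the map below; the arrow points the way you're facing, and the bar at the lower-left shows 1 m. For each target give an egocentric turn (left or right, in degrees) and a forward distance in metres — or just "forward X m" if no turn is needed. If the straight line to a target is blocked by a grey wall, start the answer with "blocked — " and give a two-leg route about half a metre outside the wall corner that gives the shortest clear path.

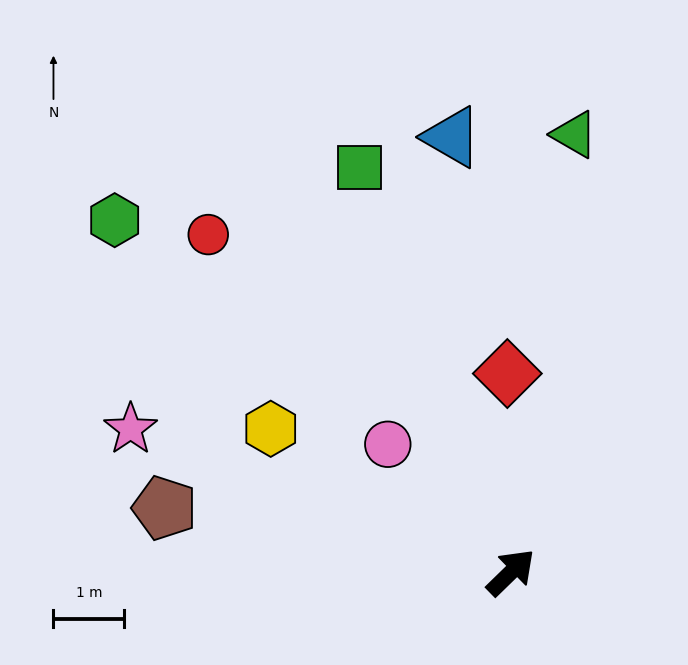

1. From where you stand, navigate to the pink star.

turn left 115°, forward 5.7 m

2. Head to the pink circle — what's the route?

turn left 90°, forward 2.5 m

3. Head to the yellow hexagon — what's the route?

turn left 105°, forward 4.0 m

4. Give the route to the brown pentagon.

turn left 125°, forward 5.0 m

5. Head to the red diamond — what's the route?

turn left 47°, forward 2.8 m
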